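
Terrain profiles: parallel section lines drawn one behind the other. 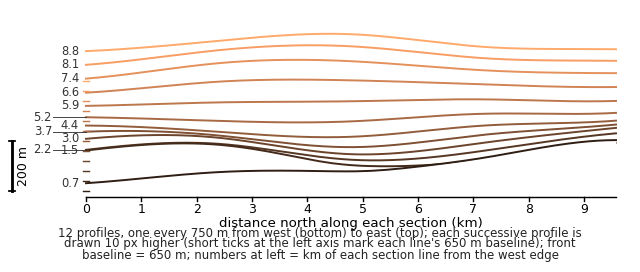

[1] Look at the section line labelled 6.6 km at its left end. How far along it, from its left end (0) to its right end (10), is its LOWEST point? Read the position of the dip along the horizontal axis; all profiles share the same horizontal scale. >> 0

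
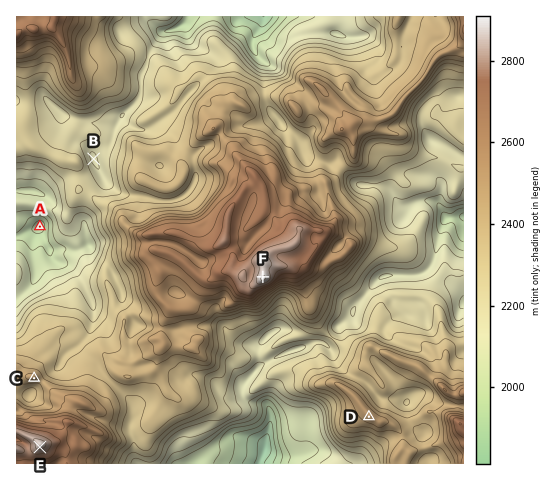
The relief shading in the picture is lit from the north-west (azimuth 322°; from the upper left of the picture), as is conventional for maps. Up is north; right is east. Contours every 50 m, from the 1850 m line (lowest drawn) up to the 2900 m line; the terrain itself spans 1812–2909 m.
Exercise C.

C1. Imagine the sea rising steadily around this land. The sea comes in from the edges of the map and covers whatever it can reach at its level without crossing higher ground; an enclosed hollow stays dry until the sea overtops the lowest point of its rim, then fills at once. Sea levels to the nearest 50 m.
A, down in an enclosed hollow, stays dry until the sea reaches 2000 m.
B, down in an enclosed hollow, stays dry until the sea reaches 2200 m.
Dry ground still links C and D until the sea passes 2250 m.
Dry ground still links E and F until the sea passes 2400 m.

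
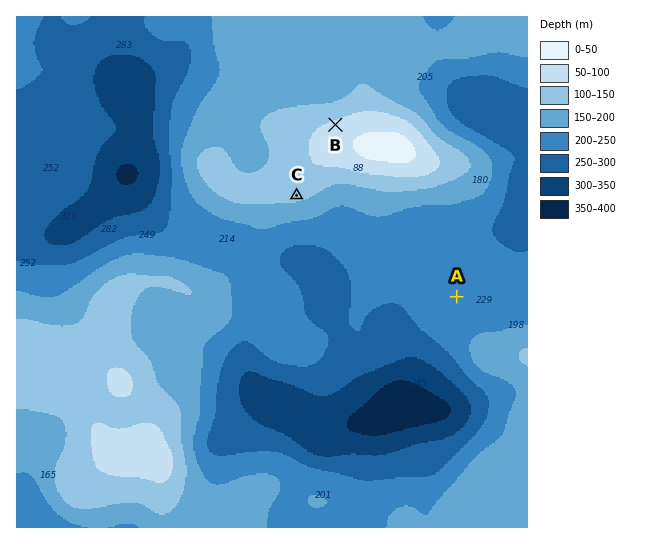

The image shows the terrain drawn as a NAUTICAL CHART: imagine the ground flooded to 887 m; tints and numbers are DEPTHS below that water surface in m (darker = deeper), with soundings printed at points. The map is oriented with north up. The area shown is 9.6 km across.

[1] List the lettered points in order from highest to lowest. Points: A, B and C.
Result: B C A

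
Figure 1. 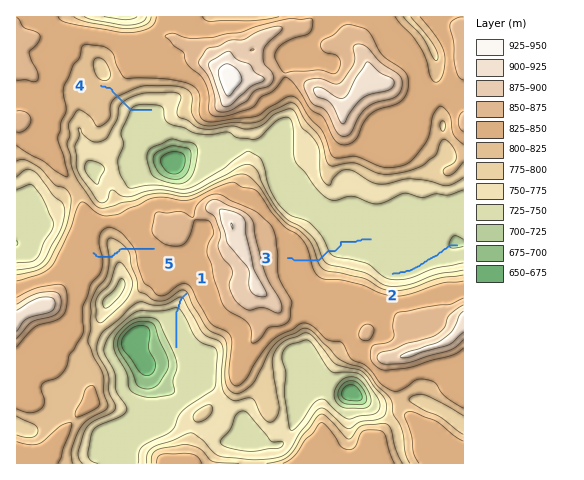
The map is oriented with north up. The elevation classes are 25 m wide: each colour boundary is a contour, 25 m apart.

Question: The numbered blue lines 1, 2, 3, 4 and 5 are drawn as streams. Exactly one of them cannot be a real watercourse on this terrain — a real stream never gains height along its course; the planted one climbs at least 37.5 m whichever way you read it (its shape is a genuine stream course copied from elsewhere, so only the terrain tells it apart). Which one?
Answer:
5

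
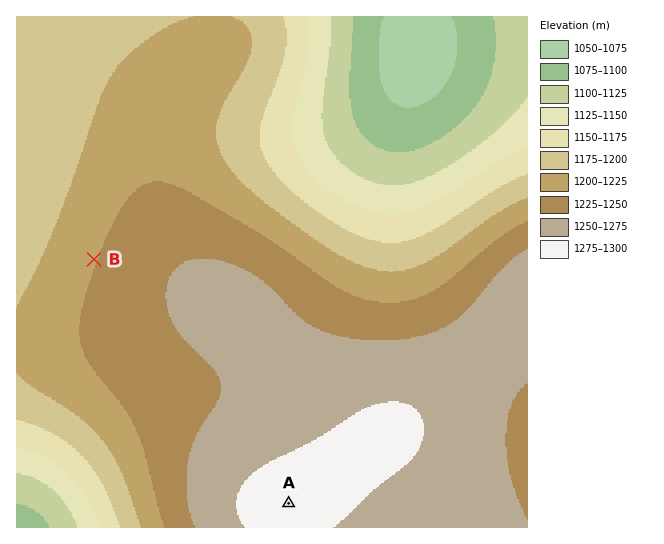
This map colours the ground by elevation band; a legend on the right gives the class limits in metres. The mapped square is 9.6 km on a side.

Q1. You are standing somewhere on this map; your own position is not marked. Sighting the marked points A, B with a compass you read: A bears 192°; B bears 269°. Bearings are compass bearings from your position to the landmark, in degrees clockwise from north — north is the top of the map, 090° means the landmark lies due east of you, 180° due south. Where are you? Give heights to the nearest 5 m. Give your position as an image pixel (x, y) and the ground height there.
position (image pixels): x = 341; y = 255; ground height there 1200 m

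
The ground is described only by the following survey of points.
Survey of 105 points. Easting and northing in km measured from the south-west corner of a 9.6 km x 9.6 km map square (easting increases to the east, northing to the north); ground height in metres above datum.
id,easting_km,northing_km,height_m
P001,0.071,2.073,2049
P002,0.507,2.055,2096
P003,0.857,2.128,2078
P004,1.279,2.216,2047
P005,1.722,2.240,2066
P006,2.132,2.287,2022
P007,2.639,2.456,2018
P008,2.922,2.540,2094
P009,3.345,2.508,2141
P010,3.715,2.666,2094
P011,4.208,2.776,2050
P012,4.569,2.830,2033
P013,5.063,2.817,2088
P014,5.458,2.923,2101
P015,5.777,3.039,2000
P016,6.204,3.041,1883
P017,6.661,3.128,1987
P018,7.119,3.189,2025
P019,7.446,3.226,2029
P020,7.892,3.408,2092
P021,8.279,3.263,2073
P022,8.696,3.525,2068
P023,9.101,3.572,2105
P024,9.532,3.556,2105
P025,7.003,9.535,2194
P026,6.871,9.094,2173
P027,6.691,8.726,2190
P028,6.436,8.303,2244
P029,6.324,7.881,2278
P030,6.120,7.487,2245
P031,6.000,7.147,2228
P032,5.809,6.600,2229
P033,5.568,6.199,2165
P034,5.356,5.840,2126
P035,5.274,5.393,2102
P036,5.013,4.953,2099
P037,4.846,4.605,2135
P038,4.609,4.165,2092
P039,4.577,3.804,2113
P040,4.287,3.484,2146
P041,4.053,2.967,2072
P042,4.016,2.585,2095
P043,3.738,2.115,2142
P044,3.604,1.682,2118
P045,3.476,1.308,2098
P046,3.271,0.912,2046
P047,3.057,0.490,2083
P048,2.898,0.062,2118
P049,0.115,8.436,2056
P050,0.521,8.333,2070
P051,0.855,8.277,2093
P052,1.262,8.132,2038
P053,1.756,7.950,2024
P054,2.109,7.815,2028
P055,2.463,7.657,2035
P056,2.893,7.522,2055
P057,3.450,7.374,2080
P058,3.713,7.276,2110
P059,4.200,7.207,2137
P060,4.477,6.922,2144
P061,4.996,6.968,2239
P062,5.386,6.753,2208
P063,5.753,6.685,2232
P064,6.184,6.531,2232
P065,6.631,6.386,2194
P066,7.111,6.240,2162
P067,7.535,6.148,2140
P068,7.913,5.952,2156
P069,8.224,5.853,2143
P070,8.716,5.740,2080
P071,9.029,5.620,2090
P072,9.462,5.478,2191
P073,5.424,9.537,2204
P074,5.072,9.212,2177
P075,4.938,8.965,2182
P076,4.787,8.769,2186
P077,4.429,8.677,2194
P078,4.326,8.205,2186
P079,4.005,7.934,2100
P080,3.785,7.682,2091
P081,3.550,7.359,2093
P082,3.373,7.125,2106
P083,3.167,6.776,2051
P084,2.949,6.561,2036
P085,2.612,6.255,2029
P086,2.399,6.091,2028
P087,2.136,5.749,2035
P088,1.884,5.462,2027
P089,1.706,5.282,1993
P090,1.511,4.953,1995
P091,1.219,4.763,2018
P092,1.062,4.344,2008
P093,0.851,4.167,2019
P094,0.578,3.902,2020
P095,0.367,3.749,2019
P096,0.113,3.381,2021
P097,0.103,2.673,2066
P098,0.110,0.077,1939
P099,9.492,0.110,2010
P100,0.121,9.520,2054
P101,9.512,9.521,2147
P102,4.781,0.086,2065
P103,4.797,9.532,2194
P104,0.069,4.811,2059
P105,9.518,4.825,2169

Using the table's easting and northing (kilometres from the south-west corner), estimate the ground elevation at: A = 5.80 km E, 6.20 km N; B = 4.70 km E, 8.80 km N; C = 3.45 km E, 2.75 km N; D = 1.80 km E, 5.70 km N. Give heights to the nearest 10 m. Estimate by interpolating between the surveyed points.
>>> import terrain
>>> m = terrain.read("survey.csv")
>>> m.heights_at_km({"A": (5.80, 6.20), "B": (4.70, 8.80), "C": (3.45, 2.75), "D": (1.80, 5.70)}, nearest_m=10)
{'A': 2200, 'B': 2190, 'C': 2130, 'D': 2050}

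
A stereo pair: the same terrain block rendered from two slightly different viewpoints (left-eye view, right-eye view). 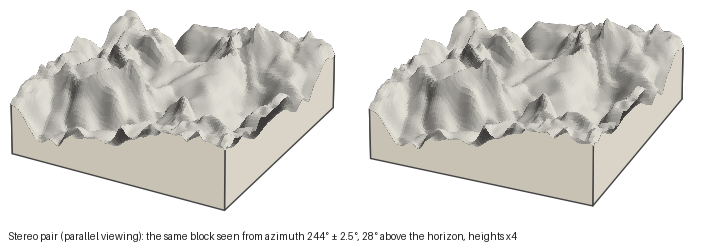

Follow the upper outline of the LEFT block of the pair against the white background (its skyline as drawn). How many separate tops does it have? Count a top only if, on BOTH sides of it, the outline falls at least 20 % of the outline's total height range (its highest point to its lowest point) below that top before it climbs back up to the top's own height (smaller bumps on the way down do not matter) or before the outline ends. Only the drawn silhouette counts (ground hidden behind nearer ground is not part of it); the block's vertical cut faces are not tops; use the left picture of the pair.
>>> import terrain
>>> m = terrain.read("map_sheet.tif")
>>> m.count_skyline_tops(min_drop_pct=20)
2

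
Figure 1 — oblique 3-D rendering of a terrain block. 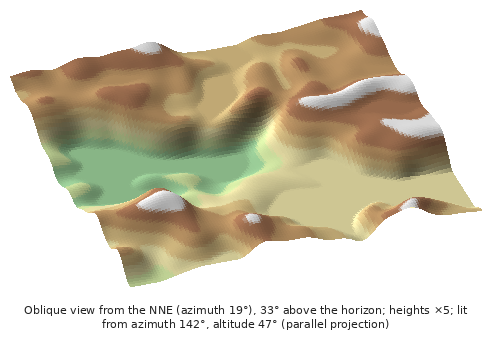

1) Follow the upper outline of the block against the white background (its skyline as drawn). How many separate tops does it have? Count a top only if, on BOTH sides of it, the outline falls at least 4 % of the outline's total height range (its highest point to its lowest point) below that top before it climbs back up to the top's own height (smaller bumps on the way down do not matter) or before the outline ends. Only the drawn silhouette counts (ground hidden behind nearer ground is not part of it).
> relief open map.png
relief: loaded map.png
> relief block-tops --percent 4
2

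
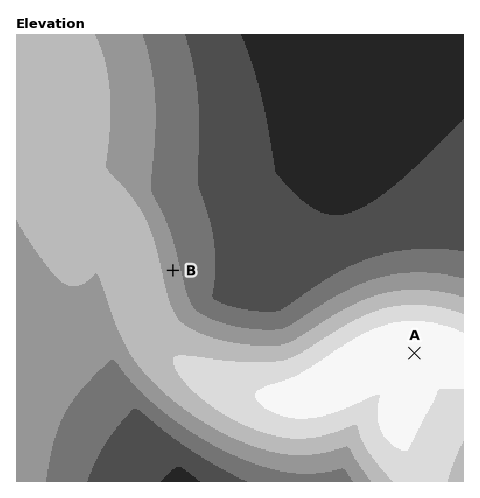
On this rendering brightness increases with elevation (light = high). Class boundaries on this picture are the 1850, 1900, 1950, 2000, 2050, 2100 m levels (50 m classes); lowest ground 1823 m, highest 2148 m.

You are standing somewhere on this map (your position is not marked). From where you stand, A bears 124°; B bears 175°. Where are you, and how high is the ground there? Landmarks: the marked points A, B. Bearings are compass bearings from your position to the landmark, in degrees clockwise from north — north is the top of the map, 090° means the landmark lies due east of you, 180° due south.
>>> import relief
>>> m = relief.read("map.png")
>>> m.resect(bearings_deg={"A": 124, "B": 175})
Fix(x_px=165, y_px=185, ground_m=1930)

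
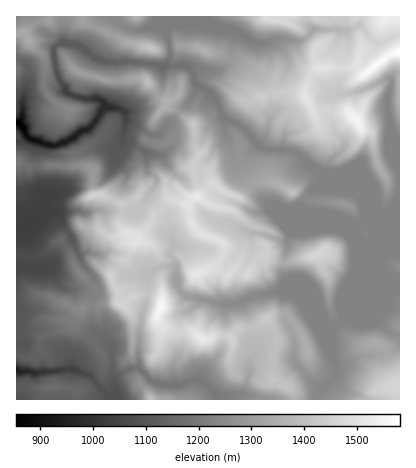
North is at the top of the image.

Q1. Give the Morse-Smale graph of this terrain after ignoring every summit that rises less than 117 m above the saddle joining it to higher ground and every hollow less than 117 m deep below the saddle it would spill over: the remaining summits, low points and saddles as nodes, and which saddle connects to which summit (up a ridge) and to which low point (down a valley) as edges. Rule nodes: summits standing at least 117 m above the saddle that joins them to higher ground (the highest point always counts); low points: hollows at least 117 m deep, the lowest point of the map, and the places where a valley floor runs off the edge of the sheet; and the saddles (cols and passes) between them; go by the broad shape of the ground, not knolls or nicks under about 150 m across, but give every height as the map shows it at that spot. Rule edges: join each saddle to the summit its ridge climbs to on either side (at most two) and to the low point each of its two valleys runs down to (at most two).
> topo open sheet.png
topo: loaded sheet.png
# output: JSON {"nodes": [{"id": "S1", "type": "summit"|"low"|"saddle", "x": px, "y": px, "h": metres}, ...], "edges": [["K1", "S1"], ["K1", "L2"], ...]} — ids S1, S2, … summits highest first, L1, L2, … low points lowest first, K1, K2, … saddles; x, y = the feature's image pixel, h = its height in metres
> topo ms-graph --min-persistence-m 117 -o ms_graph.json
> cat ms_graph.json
{"nodes": [
{"id": "S1", "type": "summit", "x": 400, "y": 52, "h": 1582},
{"id": "S2", "type": "summit", "x": 160, "y": 308, "h": 1560},
{"id": "S3", "type": "summit", "x": 316, "y": 254, "h": 1465},
{"id": "S4", "type": "summit", "x": 400, "y": 386, "h": 1465},
{"id": "S5", "type": "summit", "x": 150, "y": 48, "h": 1416},
{"id": "S6", "type": "summit", "x": 150, "y": 400, "h": 1400},
{"id": "L1", "type": "low", "x": 20, "y": 124, "h": 854},
{"id": "L2", "type": "low", "x": 16, "y": 370, "h": 937},
{"id": "K1", "type": "saddle", "x": 284, "y": 264, "h": 1335},
{"id": "K2", "type": "saddle", "x": 338, "y": 326, "h": 1228},
{"id": "K3", "type": "saddle", "x": 358, "y": 242, "h": 1228},
{"id": "K4", "type": "saddle", "x": 280, "y": 150, "h": 1228},
{"id": "K5", "type": "saddle", "x": 170, "y": 44, "h": 1211},
{"id": "K6", "type": "saddle", "x": 148, "y": 378, "h": 1192},
{"id": "K7", "type": "saddle", "x": 36, "y": 166, "h": 1165}],
"edges": [["K1", "S2"], ["K1", "S3"], ["K1", "L1"], ["K2", "S4"], ["K2", "S3"], ["K2", "L1"], ["K3", "S1"], ["K3", "S3"], ["K3", "L1"], ["K4", "S1"], ["K4", "S2"], ["K4", "L1"], ["K5", "S1"], ["K5", "S5"], ["K5", "L1"], ["K6", "S2"], ["K6", "S6"], ["K6", "L1"], ["K6", "L2"], ["K7", "S2"], ["K7", "L1"], ["K7", "L2"]]}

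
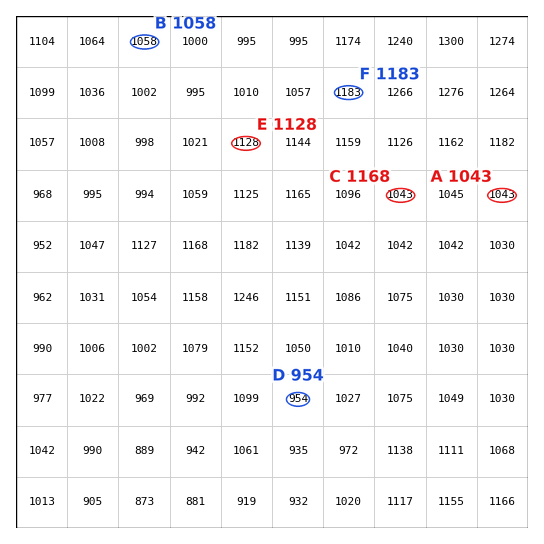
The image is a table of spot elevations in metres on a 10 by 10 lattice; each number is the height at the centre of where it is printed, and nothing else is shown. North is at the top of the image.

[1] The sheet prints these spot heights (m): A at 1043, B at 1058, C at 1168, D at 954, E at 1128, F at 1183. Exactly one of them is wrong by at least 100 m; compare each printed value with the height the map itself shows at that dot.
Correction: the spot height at C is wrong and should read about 1043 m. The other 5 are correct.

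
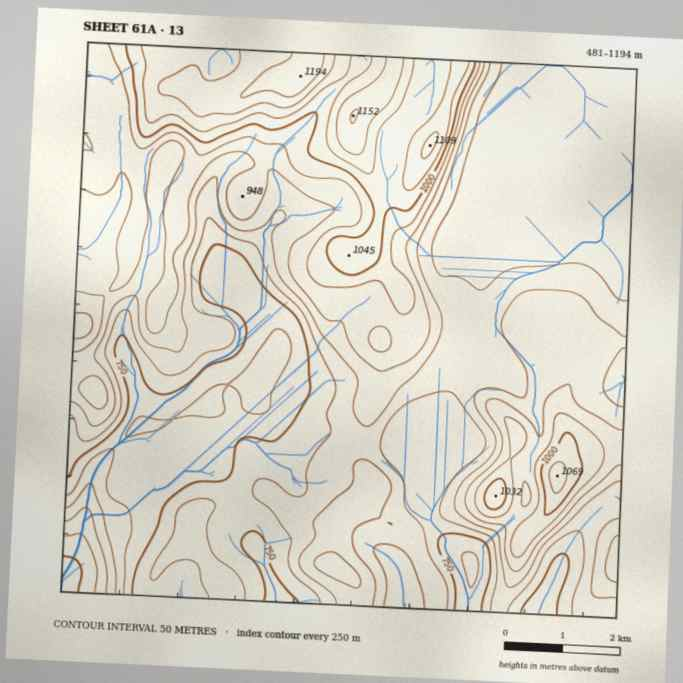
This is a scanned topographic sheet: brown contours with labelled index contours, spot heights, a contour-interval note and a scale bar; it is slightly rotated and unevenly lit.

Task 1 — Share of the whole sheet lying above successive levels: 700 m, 96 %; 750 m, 86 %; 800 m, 62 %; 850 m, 46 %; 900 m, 30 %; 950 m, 18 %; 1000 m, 12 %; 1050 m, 7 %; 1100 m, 3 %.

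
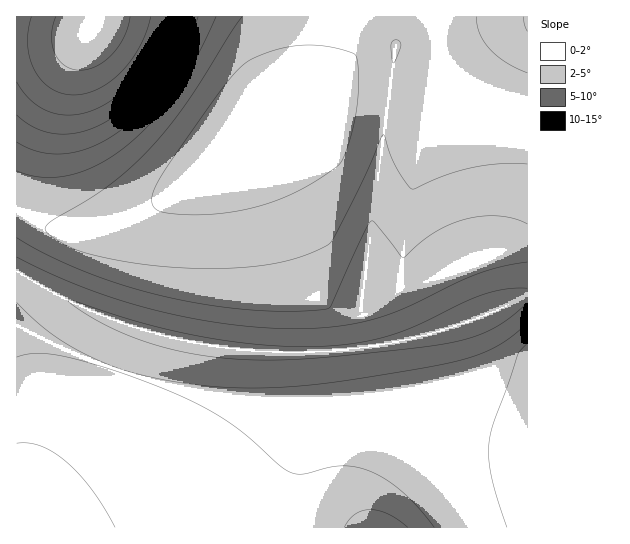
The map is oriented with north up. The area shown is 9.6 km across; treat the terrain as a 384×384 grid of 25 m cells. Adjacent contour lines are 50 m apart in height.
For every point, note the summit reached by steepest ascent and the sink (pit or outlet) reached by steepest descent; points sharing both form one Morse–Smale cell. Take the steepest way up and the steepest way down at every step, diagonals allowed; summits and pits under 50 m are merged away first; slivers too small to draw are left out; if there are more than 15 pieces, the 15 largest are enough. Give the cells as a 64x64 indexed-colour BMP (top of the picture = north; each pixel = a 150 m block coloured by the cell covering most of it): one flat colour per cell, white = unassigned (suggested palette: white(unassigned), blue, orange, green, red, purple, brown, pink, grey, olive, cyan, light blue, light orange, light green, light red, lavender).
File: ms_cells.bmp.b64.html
<image width="64" height="64" href="data:image/bmp;base64,Qk12CAAAAAAAAHYAAAAoAAAAQAAAAEAAAAABAAQAAAAAAAAIAAATCwAAEwsAABAAAAAAAAAA////ALR3HwAOf/8ALKAsACgn1gC9Z5QAS1aMAMJ34wB/f38AIr28AM++FwDox64AeLv/AIrfmACWmP8A1bDFADMzMzMzMzMzMzMzMzMzMzMzVVVVVVVVVVVVVVVVVVVVMzMzMzMzMzMzMzMzMzMzMzNVVVVVVVVVVVVVVVVVVVUzMzMzMzMzMzMzMzMzMzMzM1VVVVVVVVVVVVVVVVVVVTMzMzMzMzMzMzMzMzMzMzMzVVVVVVVVVVVVVVVVVVVVMzMzMzMzMzMzMzMzMzMzMzM1VVVVVVVVVVVVVVVVVVUzMzMzMzMzMzMzMzMzMzMzMzVVVVVVVVVVVVVVVVVVVTMzMzMzMzMzMzMzMzMzMzMzNVVVVVVVVVVVVVVVVVVVMzMzMzMzMzMzMzMzMzMzMzM1VVVVVVVVVVVVVVVVVVUzMzMzMzMzMzMzMzMzMzMzMzVVVVVVVVVVVVVVVVVVVTMzMzMzMzMzMzMzMzMzMzMzM1VVVVVVVVVVVVVVVVVVMzMzMzMzMzMzMzMzMzMzMzMzVVVVVVVVVVVVVVVVVVUzMzMzMzMzMzMzMzMzMzMzMzNVVVVVVVVVVVVVVVVERTMzMzMzMzMzMzMzMzMzMzMzMzVVVVVVVVVVVVVEREREMzMzMzMzMzMzMzMzMzMzMzMzNVVVVVVVVVVVREREREQzMzMzMzMzMzMzMzMzMzMzMzMzVVVVVVVVVVRERERERDMzMzMzMzMzMzMzMzMzMzMzMzNVVVVVVVVUREREREREMzMzMzMzMzMzMzMzMzREREREREREREVVVUREREREREQzMzMzMzMzMzMzNERERERERERERERERERERERERERERDMzMzMzMzMzNEREREREREREREREREREREREREREREREMzMzMzMzNEREREREREREREREREREREREREREREREREQzMzMzMzRERERERERERERERERERERERERERERERERERDMzMzNEREREREREREREREREREREREREREREREREREREMzMzRERERERERERERBERERERERERFEREREREREREREQzM0REREREREREQREREREREREREREREREURERERERERDNEREREREREQRERERERERERERERERERERERFERERERERERERERERBEREREREREREREREREREREREREREUREREREREREREEREREREREREREREREREREREREREREREUREREREREQRERERERERERERERERERERERERERERERERERREREREERERERERERERERERERERERERERERERERERERERRERBEREREREREREREREREREREREREREREREREREREREURBERERERERERERERERERERERERERERERERERERERERQREREREREREREREREREREREREREREREREREREREREREREREREREREREREREREREREREREREREREREREREREREREREREREREREREREREREREREREREREREREREREREREREREREREREREREREREREREREREREREREREREREREREREREREREREREREREREREREREREREREREREREREREREREREREREREREREREREREREREREREREREREREREREREREREREiIiERERERERERERERERERERERERERERERERERERERIiIiIiIhERERERERERERERERERERERERERERERERESIiIiIiIiIiERERERERERERERERERERERERERERERERIiIiIiIiIiIiEREREREREREREREREREREREREREREREiIiIiIiIiIiIhERERERERERERERERERERERERERERESIiIiIiIiIiIiIhERERERERERERERERERERERERERERIiIiIiIiIiIiIiIREREREREREREREREREREREREREREiIiIiIiIiIiIiIiERERERERERERERERERERERERERESIiIiIiIiIiIiIiIhERERERERERERERERERERERERERIiIiIiIiIiIiIiIiIREREREREREREREREREREREREREiIiIiIiIiIiIiIiIiERERERERERERERERERERERERESIiIiIiIiIiIiIiIiIhERERERERERERERERERERERERIiIiIiIiIiIiIiIiIiIhEREREREREREREREREREREREiIiIiIiIiIiIiIiIiIiIhERERERERERERERERERERESIiIiIiIiIiIiIiIiIiIiIiERERERERERERERERERERIiIiIiIiIiIiIiIiIiIiIiIiIREREREREREREREREREiIiIiIiIiIiIiIiIiIiIiIiIiIhERESIiIRERERFmZiIiIiIiIiIiIiIiIiIiIiIiIiIiIiIiIiIiERFmZmZmIiIiIiIiIiIiIiIiIiIiIiIiIiIiIiIiIiJmZmZmZmYiIiIiIiIiIiIiIiIiIiIiIiIiIiIiIiIiImZmZmZmZiIiIiIiIiIiIiIiIiIiIiIiIiIiIiIiIiIiZmZmZmZmIiIiIiIiIiIiIiIiIiIiIiIiIiIiIiIiIiJmZmZmZmYiIiIiIiIiIiIiIiIiIiIiIiIiIiIiIiIiImZmZmZmZiIiIiIiIiIiIiIiIiIiIiIiIiIiIiIiIiIiZmZmZmZmIiIiIiIiIiIiIiIiIiIiIiIiIiIiIiIiIiJmZmZmZmYiIiIiIiIiIiIiIiIiIiIiIiIiIiIiIiIiImZmZmZmZiIiIiIiIiIiIiIiIiIiIiIiIiIiIiIiIiImZmZmZmZm"/>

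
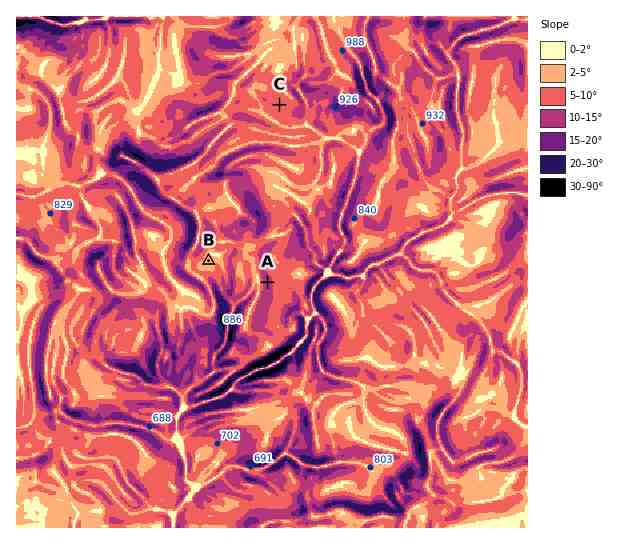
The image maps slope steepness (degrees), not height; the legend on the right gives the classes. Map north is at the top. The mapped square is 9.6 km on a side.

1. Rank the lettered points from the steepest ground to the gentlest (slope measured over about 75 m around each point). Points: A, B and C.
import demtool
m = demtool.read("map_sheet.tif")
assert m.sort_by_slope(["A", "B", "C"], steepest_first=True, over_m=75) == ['A', 'C', 'B']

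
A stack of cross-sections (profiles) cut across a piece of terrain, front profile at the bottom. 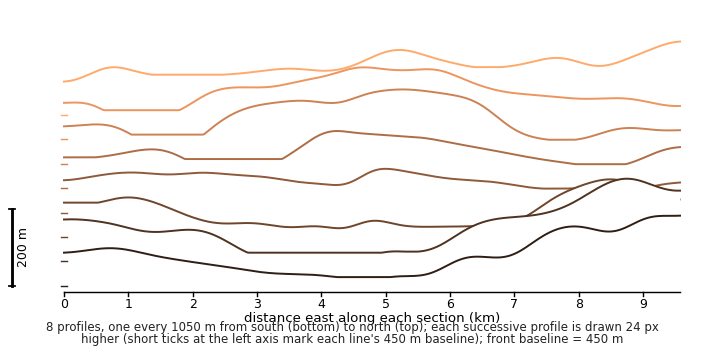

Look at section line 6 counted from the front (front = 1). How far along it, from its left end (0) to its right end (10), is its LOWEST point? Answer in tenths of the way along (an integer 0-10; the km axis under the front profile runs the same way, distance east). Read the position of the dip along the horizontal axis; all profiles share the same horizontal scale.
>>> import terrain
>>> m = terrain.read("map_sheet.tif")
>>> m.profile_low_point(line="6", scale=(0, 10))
8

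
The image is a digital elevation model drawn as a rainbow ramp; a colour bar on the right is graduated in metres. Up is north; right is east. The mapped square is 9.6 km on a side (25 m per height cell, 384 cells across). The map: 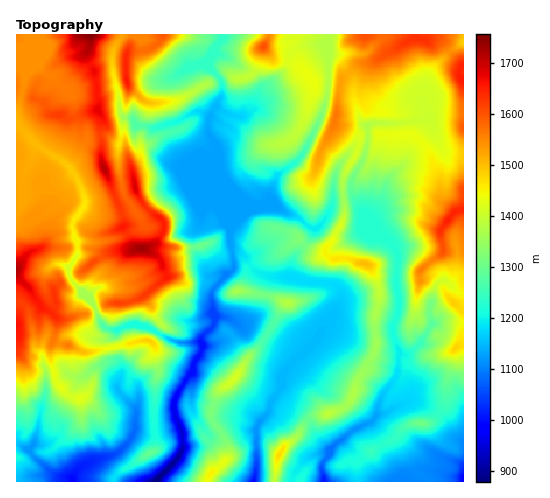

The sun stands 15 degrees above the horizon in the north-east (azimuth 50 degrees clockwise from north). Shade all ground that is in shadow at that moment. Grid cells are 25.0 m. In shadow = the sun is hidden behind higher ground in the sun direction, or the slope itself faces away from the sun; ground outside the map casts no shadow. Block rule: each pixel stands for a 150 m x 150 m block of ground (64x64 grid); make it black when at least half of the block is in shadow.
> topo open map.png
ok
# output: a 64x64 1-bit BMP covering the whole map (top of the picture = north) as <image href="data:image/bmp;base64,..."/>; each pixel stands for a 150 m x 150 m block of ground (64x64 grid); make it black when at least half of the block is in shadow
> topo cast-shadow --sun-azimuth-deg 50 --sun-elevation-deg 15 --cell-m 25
<image width="64" height="64" href="data:image/bmp;base64,Qk0+AgAAAAAAAD4AAAAoAAAAQAAAAEAAAAABAAEAAAAAAAACAAATCwAAEwsAAAIAAAAAAAAA////AAAAAAAACOxA+B4AAAAAb+B4HAAAGABH4HgIAAA4cAPgOAAAAAD8AeA4AAAAAOwB4DAAAAAQCEHgMAAA4BAAY9gAIADAE4Bj8AA4AAAfgGPgAAAAAB+AY2AAAAAAnwBjcAAAAACeAXFwAAAAAIwDcDAAAAAAiAPwYAAAAGAIA/BgAAAAeIgH8GAAAAD+m8/AAAAAAF4bh+AgAAAAAAgAYDAAAOMAAAAHEAAB4wAADzwAAAHnAiwf+AhwAOceCB/wP/oB5x8AH+Af/gHnngA4YB/8D+ecADAAD8AP55gAeAEAAH/niAD4AAAB/+OAAYAAAAP/54QAhhgBAf/HgAKH8AEB+QeIAMNgAQAAB/AAQAABgAAH+ADAAAAAAAf4AMIAAAAAB/AAgAAAABwH4AAAEAADzAOAAAQgAB/OAcAADMAAH+YDwAB9wAAfxgAAAH2AAA/GAcIA+YAAB4YAAAD5gADnBgAAAHkAAc/CAAAAMwABneAAAAAxAACA4AAAAAAAAADgIAQAAAAAgHAgDwAAAACAcCAHADAAAAA4AAcAIPwAADgQBgAh/AAAGAAOAAPwAAAcAB4AA8AMAhwAPwADAA8GDAA/ACcABwcMAB8AZwAGPgwAHgAHAA2+DAAOA4cAC/gEAAwDAwAD8AwAcAYCAAHgD4BgBwAAAAAHgAAHAAAAAAIAAA=="/>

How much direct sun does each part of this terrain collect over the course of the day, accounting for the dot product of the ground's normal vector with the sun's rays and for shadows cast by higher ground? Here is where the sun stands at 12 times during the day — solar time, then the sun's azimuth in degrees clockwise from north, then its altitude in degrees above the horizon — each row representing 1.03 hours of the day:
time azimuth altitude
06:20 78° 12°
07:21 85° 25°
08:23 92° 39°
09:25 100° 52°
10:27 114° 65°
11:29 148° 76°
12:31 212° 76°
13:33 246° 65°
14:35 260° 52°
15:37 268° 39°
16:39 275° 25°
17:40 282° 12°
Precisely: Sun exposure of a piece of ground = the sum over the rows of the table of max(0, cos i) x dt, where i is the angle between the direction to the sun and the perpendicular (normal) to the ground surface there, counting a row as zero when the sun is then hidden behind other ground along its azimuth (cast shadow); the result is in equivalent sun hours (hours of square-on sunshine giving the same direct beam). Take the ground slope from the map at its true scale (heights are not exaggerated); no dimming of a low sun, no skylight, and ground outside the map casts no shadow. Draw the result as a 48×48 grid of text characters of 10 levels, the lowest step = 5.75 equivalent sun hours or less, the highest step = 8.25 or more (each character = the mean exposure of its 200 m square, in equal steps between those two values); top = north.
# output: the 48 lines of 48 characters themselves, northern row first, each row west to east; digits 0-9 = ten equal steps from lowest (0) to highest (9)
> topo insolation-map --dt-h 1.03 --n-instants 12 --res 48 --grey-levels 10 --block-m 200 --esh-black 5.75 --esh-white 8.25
999887887676798865788887534788998867899988999988
998878887764888646787777557688898877788898888886
999888887546776578877668777888898877788988877776
999898888436666788877677888679998768999888888768
998999888515567787653468876688997569999888888768
989999888503546665477337677888997478999889888767
888999888612542124765557898888896378999999888877
899988878633357777458879998888884278899999988878
998888888734456544678788988888873288889999998878
998889988834556665688898877888851488777888898877
999999998854246678788898777788721788877888988877
999999998765157777888888778898413988868999998888
999999987654255788888888788987207877769999998988
999888886644453678888888888764238776779999999888
999997886744643466888888887661168646689988889888
999997787755735576788888887655887537799888888887
999999788776734577788887888757887547899888888877
999999878887741346788888788866787546889888888878
999999878888881014788888888887676446789888788868
999998779888888304677888742236776536788887778678
999997688778898823566787668864476355787887777778
888896688888776701320366579999732276777887776888
756786478766767710016776689999863775446788776788
787887368888878765467886788997878875301378655888
878765258887788865467885788877766666765355237688
878640477899998874257773688888864334478432388889
867780157789998855436600567888888887668333487788
887887455678877446545105776543456788878524566678
988886423667766678745333567876777888878734666688
888887620342126678766666677776678888868754776868
888888761142223767777667787787888888778765887888
878887785232000366776488876888999888878667986788
878886788620310003454798657889999988878667877878
866787656545768400454787348889999988768777777668
875676765544678776543564478889999887668877888778
776588988876677876424553778888998887788878888888
886488987677867865424547778888998887788888988898
885388886677778763224577788888888887887789998899
875478887677778730456877888888877887877789998998
876687888777768700767888898899877568777789998998
886888888887768700768888998898777786678788778998
986898888887768700577888888887687566776776667888
887998887887768830178877877743777777668889767888
878998767677667750158886755315678766788898888999
687887655677546630046775513364678747888988899998
866787888864674200045676300455776358998889999998
987888888657643100345765300447683389998899999998
988889888785443203457655300557774368989999999987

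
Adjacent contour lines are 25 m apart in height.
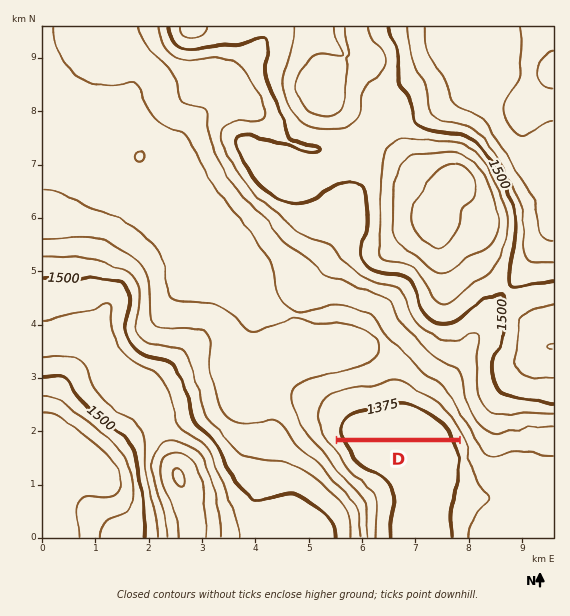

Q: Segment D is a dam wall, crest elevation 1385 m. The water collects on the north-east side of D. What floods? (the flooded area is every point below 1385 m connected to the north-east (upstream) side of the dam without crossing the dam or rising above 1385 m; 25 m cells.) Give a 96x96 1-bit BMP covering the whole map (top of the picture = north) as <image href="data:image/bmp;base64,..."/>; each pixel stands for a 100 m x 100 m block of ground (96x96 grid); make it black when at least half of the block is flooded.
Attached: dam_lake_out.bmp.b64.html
<image width="96" height="96" href="data:image/bmp;base64,Qk2+BAAAAAAAAD4AAAAoAAAAYAAAAGAAAAABAAEAAAAAAIAEAAATCwAAEwsAAAIAAAAAAAAA////AAAAAAAAAAAAAAAAAAAAAAAAAAAAAAAAAAAAAAAAAAAAAAAAAAAAAAAAAAAAAAAAAAAAAAAAAAAAAAAAAAAAAAAAAAAAAAAAAAAAAAAAAAAAAAAAAAAAAAAAAAAAAAAAAAAAAAAAAAAAAAAAAAAAAAAAAAAAAAAAAAAAAAAAAAAAAAAAAAAAAAAAAAAAAAAAAAAAAAAAAAAAAAAAAAAAAAAAAAAAAAAAAAAAAAAAAAAAAAAAAAAAAAAAAAAAAAAAAAAAAAAAAAAAAAAAAAAAAAAAAAAAAAAAAAAAAAAAAAAAAAAAAAAAAAAAAAAAAAAB///8AAAAAAAAAAAD///4AAAAAAAAAAAD///wAAAAAAAAAAAB///gAAAAAAAAAAAB///AAAAAAAAAAAAA//+AAAAAAAAAAAAAH/4AAAAAAAAAAAAAAHgAAAAAAAAAAAAAAAAAAAAAAAAAAAAAAAAAAAAAAAAAAAAAAAAAAAAAAAAAAAAAAAAAAAAAAAAAAAAAAAAAAAAAAAAAAAAAAAAAAAAAAAAAAAAAAAAAAAAAAAAAAAAAAAAAAAAAAAAAAAAAAAAAAAAAAAAAAAAAAAAAAAAAAAAAAAAAAAAAAAAAAAAAAAAAAAAAAAAAAAAAAAAAAAAAAAAAAAAAAAAAAAAAAAAAAAAAAAAAAAAAAAAAAAAAAAAAAAAAAAAAAAAAAAAAAAAAAAAAAAAAAAAAAAAAAAAAAAAAAAAAAAAAAAAAAAAAAAAAAAAAAAAAAAAAAAAAAAAAAAAAAAAAAAAAAAAAAAAAAAAAAAAAAAAAAAAAAAAAAAAAAAAAAAAAAAAAAAAAAAAAAAAAAAAAAAAAAAAAAAAAAAAAAAAAAAAAAAAAAAAAAAAAAAAAAAAAAAAAAAAAAAAAAAAAAAAAAAAAAAAAAAAAAAAAAAAAAAAAAAAAAAAAAAAAAAAAAAAAAAAAAAAAAAAAAAAAAAAAAAAAAAAAAAAAAAAAAAAAAAAAAAAAAAAAAAAAAAAAAAAAAAAAAAAAAAAAAAAAAAAAAAAAAAAAAAAAAAAAAAAAAAAAAAAAAAAAAAAAAAAAAAAAAAAAAAAAAAAAAAAAAAAAAAAAAAAAAAAAAAAAAAAAAAAAAAAAAAAAAAAAAAAAAAAAAAAAAAAAAAAAAAAAAAAAAAAAAAAAAAAAAAAAAAAAAAAAAAAAAAAAAAAAAAAAAAAAAAAAAAAAAAAAAAAAAAAAAAAAAAAAAAAAAAAAAAAAAAAAAAAAAAAAAAAAAAAAAAAAAAAAAAAAAAAAAAAAAAAAAAAAAAAAAAAAAAAAAAAAAAAAAAAAAAAAAAAAAAAAAAAAAAAAAAAAAAAAAAAAAAAAAAAAAAAAAAAAAAAAAAAAAAAAAAAAAAAAAAAAAAAAAAAAAAAAAAAAAAAAAAAAAAAAAAAAAAAAAAAAAAAAAAAAAAAAAAAAAAAAAAAAAAAAAAAAAAAAAAAAAAAAAAAAAAAAAAAAAAAAAAAAAAAAAAAAAAAAAAAAAAAAAAAAAAAAAAAAAAAAAAAAAAAAAAA="/>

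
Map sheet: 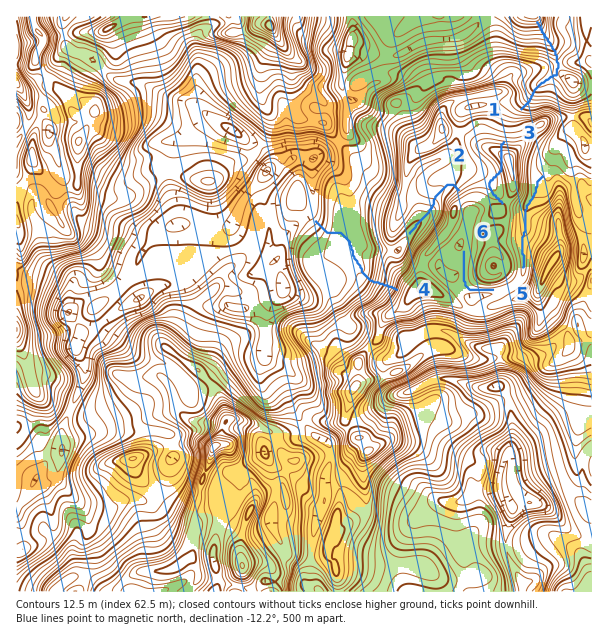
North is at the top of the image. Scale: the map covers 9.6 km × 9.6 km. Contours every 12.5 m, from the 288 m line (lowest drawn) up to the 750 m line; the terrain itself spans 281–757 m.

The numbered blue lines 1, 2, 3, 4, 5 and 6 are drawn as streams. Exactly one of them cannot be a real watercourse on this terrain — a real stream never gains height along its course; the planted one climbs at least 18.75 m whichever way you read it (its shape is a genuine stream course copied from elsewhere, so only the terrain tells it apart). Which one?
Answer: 3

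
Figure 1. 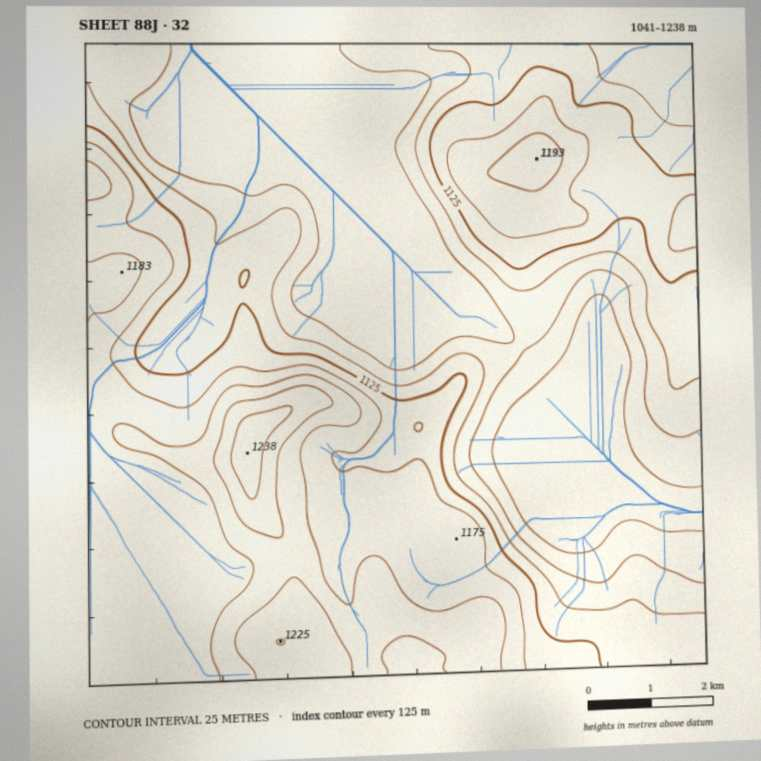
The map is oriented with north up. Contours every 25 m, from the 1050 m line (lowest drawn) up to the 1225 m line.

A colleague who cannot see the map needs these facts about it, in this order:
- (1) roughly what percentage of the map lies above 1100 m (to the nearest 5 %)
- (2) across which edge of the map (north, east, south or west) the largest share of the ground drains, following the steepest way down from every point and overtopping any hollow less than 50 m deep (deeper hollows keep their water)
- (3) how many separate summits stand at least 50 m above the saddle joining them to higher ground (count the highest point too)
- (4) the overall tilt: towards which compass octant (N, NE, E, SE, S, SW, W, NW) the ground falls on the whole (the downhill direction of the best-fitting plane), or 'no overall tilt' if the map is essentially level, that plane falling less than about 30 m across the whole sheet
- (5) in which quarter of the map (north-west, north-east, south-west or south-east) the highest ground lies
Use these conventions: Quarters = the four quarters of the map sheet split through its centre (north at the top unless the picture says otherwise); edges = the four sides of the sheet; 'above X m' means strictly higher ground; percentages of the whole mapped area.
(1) About 60 % of the map lies above 1100 m.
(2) The largest share of the runoff leaves by the northern edge.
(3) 2 summits rise at least 50 m above their surroundings.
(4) The general tilt is down to the north-east (the land rises towards the south-west).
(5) The highest ground is in the south-west quarter.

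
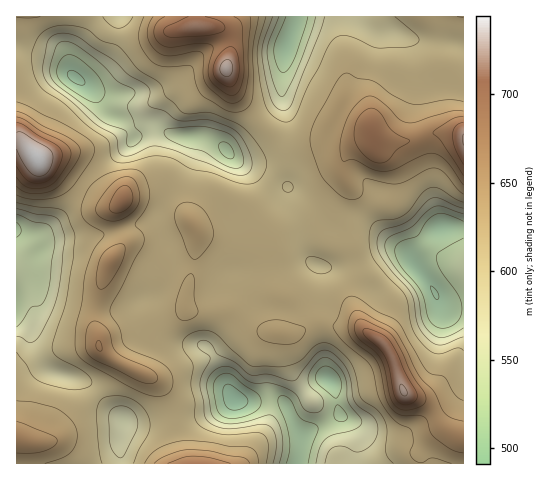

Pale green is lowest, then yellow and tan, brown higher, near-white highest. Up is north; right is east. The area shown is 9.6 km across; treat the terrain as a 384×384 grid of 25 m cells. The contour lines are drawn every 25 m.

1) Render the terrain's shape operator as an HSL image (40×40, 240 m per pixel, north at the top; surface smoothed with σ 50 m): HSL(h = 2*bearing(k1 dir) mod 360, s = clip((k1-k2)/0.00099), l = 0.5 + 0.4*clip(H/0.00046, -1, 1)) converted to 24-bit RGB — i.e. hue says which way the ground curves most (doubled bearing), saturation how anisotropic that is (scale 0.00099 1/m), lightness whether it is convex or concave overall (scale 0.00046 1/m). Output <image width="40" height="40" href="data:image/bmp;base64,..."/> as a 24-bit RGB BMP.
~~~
<image width="40" height="40" href="data:image/bmp;base64,Qk32EgAAAAAAADYAAAAoAAAAKAAAACgAAAABABgAAAAAAMASAAATCwAAEwsAAAAAAAAAAAAAhoZWipBWd4xYYIxdWpyCdZydjKaLY7B2X2t6IB5Qdnx0VaVtObpAjpN8h5KkocC3mZazlZigfW+JrVig242i1melwIaVdneaFDR0IEhzRl+A3sujqqWIeISAWmeTgnistmanllmijK6xmbWukHyIfUthjEhGlXhQlZ/LoarYoqTZlpnHdKusWJCTmKqDf6NzQUhgLDZkYY2SqJ+HbppMSoIvW5IyiJQ0eXE0lHI7dEpCbWFKq3JOw2pyzKijmJakFSWGKkN8LWeKxs+2ybHEoIKuZX2ITmF5tkipq5WahqeRjmx6mURghVt1i4WcpKa9lLfMgpq/joOzqYK6vpW8YmCZnqiDlZJ4RUNxOFp9TXh5moRdr5Rpi5Fea4hFbY5GXKFqdr6/b4HbnozlsJPc17TX0rS5tp+jIhFpU0hiKGlWY8dCjqCEq3y9w3O9UUdzaUlqybJ5lZZmblR4qXChkJKphrvBm8HLk3uDfWBff2dcg4BmnoF2k2eLqqmCkIiBUV+EPUVpVEBWmJBRoq9hl5Vzi5l2abRdL89CLbRfNHR0WFt7qGCo0YWk4oqSx5mRKgFAlzszQGIoN8MNKY8rRzgyhjgdZykpUj8627Mpn5MiLU8rX4tbkMCZfszCg6CtiWVdiHNzgHyEjImEiG9zkXB4sKR6kXFZVjk3MCUoR0U7g7NSiK5mf5JrmZ9ztLdojc47HG8eFCIWHScTSEogfVUl87BDtHVZKAAz2G1ypsGWWeN4MTpHKAsYllsXYmw6TmBj0DUg9cUoHIEdEbhDUdZeVotcZGNWdn11iX56gHp7iICAf3uXj4OjtISWvkKHl0F6U0ZtU419a7ZZfKRWaJdffZt5qbqcw9O4XGSRKiNGRDw6OjYfW1Yg5/xbVhskHQ4lq9ip3+znqrvbLwCYiQjd29HVlrrTHw+r3XvI7u3d1PL3Wub5XLq5ZGV+X2Z1bYV0eJuWgaO5iqXJdne/n2Gus1uIuUucvGe7jlitf3F4mKddcbVgWriCaaJ/mcFwt8NZXzlPOh9HVxw+aTEdPcIbtMg9VgoxP69sXP+BgeygklC0IAA+hSeO6Oe8ipShGwRYwMSs2/zP1O/zWkzfm0etfV96bGhxcJp8VqdeUYFIX1ItPSERUzIWf08lgVc4fUg3fkdGiqibt+PhvuLodoy+inWOu6VptnU5SikmHRUeOxU7zbWTidBuQjQ1dpKVnuOyf+hSL1cRJRAOJwwiV2c90fKbcWl+FgU32/m73P/MYot2QR9Jlz5tmWp5dICCgIh/k3FgYy8vWCIfZUg4cW5Uf1tAgWU9caaRufT7zPX/s9HproC2o0SSm3iUtpqm0XO/1DvXTyB/JT9vv9+2waS6YXrCfse2qql33LhSXFdDFQ0mKR5FPtZepeB7XjddHBAq5P/MxP+nVDBeSyhZbmaBqH6FgI9+X3+etVa6rTu/k2+9hInGfkjLw33L0PHoyP/4bdfbdl1TcTsofkExiG5deKV4hqGjmGLA0zPovSDmYYnFmNe3oJu1hYe1kYGipYai2rivoVeNDgkqSGV/ZdZ2k35AJg0WOIlP1v/MnsGeSBtrUWudP23HyIbNtaSfbGSMYD+HrGC1lYimfXaeRjaguLnF5vTXSppDNyopa0Q7f2VZh39wl5pwnK9LXWYsLB4YTh0rkm53jcGwgaeZjXl9inN1h3l6ipCLu5GR2VPBJxKkVMDPim6RlCBPbZOlzP/nzP/Nd0F/Xz+DZ8W9IVOfc1LA8czY5mCDNEBdkWeQn36AiXGKSEqEjMWK7vHaqXG0TDd8c2x+gX9/hn59mm1uvlZPjTxARD1JRIN+dMSZgKqTd3yJhoCXjoenkJixiZOvp4etsWfAWVHMVonMaRLL0tPrzP/9zP/60JyvgyRqWbBtUaGPJilMLlFNwmdm2W9QeW+GR1qEroKJjnmMWHuUmNGHutR3lz5zgEmLenCJhYCHg3uGkmyRtHWZtoy/a2zLZ6HDcqmXdo6Cc42Oc5SSgZWSio+KiHWDj3CIlXeheoisQVedHzKn0PvZpe++c0U7lgkUxFY+g9JXMEBFOyVBQU03NkgrjqVVpKp8LUJsoXR1oHp4a4F5xsZgx7AxWU9JbXJxb3mEiICNgnaNfWeOnIyTm6Slb2+ueHiohIecfoyRd4eGcn9yf4NnhHtff3lmd4B0eoZ7f316SktzM6yYwP+adjsmUxoejlNA1s5+vM55IShNLidbgFpsSVtWaKdalKtyKzljfnB0rYp2fnx5sohr0aJqWHhfXHtsX3Vmc3ppeHRxb2yBm5eIn6N+ZnJ6d3t/hIGCin2Eg3eCgXZ+hHh7hYaDgI+Kd4eGe4B+fXiAYG+FT7tvvMhGcjdHe1ptl5WAzeG2v8u+LBiRMBtWgFNec3RqZ7loeY9yND9pW190sZh8hXp9nnF93bKQi5t3S3yBbXF+bnl5dH9yZH98i45+sJyAaHJ6cnt5fH94gX17gXuCenqFgoqOhpGRhYKJfX+IeYmVdnOYeHqRgJltlHxVdFhdboJyj9Cn1/ThrInAWAJiUx1Qf3dfgJJteq9+bnJ7QklzSFl1rKGBi4eEdmuW4a6fyrSGP3t9XHCDcXWIf4OHboOHb4eBsJuGe3SDcnx/d4B8fX59gHx+fYB8fYd4goV3fYd8e6GVbJClcWSZlW2TnXV0knZ6fn2Nhs2mn/a/eqt/UwU0TAQ4g1+CgZuai6uPkZmLYWmNUUiNR1V6lqJ5lZiFUGGJ1I6W8NC7VYqCPGp4bneAfoOCeYKEbn19oI9tiH10dnl8ent3entzfH90f4N3goV3g4Z0fptubZddVUU7VkMsdW8+k51cjI9ze7SHneiqfrVnORAgNAglgFCBha6peJKpo6yhqYqEYHNxP0lzZ0+SoJ58laJoRH+BhqSw89jbz5DAPFlxWH59eIWBen2DeGd/oIFpjZhra319e3qBfH2EfoOEf4OBgoKAh4mBlJuAg09leUNldIeCcqKNdZd6h592ft5vccBQaCImPRUyXTVodaaEcq2da4qbnJSTsoOcsHGkQU5sPl5knY5/tp6JV5RsK5BQuKtu7pGzoXa7UXaWb4KGdXJ8c1h8qoJypq18XYiJcH6GfX+Ff4CEgIGDgYODiI+CiX99gFCSf36jhp+rgY+cg4eQoquMwtp5WDosVSAfRTY7QIR1htCyZo+2bHOjg4SWkFk6j3Y7Yk5hWkpnfYtHp71JnZhZWms1Q3IXi7A9s3yRkFyjd22GemV/dU13rbB6p8KeW3GfaWyIfHyDgH+BgYGBgYSCjI+CgnOEbGGFg5CFf4mBfn17g4V7q6t+zY1leSNPdzo1WXlJI78/HqE5QllNZWhYe15QZ1YdupInOU0nJk41hpx9qKOOnVVdmUhEuqsrO38AJFkSYXJaeW6DdlmKd12dtty6na2odFOJd21/fXx+gIB/gISAgIyHho6Of2qPeGyIiI6Bgnl5goJ7fop8mop2v0NXqy2OuImlmKqVVMFNMlguGigYOC8VQDcOR4RHmK9seoiNPaKSLbV2d6KgknbJt5zi8c/z7dfZLLx5IH1pV2xxXmmDc7aysMWgmlZ0hl2AfXZ/fH9+foN/fo2BepWIfHiDfmOFhHmIi399hXp6h4V6hnlngmxfnmaRj3i7rqrJ17bVuaCvblKPPihWWy1DmotSqHqagKlKWZpGQrJ4PrSfSZiJT42Qc36dt4HD89nYz8/jHjquS1yGYouEWZtclohZjF9mh3F+f36DfYiNgI2WiZSSgYF6bnB4bWmKinGEj3RxiYF3hl1omGpSZ6JzZZGifIWem4yZsYuX0Iqdf0mcVxaNbGbArqvN2l+DzamTgcNeFc5IIo5wSImDSIqBTpGMX4ul8unZ06iuTiSMaVeOdoOFcYl3fIJ+hXuLhYWThKaxg6rLenjEr2ujmmxub3pqXVZfgGhlkYN4im1vhkx4ssqedLqzX1p3dm1ZjYValIdpuXV8sUW2LzKlbZq/rzWqvrqz5dff5+XkkL6yIXJlKnFgTIJtQIlpNqyGw8+o6IulfS6YeWWLhIiJdp2Vb5KofY20oMrVotvrX23UpiOpw0RqtHV0k2NwXmN0bYuCiHd7jWyGfXaWv+OrbEBlXx4hgXQlaJI0aI1NgYlmhWiXUl6nWzd0gjJ+lsOXt9O3497Wz6DGbWWnKXp5PX1pRqJdGsZvUqmh4GWiylLDh3qnlqKxir3AYZ27erm6hMuWYXBgKgkeUw4Zv6BDq4ZmmH6AcXWObG9+fnh+eH6PjZaTyKVqUA4/pk1dqMmqhryyZ5GKb4NoXm1eWUZaRyBRdpGSmc+kotCxw8jEyLDWsJbedGLTRXOkcahrK7seBi0eeVN60Im1o6e9n7bImaS7c1+dmIRan44tJQ4PKwggmoBCob9fjqJsjJR/eXKGb2uFf4uCaoqNkXKOxkxncDKivdrPstTHjnivpGmpjnuIbWN7TDh3OUGchLmto+CrnunUq9HluqrfsYDYrVzVkWfGoKHCyra8JTxEDCcUk6Eps8s9b4o8ems4VywwrVs0pEEnLhAhMSA4k8Zsj7l4fqR4eZaGcWyOc2uNkpWKaoGFTk6Hwn6ob32zuciloaeOaF+di3u4r4jGiWm2OVWyOFm7m7Kq1PfeeuHJYFltgT00hzEvhFZWhbyziMHazoXe9xj/YT6DRKE7vbg/bD0YNCQCKSwHYmMSdy4ZUSQwOnBXbdRperaBg66ScpqmZFugf3GQk4+Kh3x/NV96qIGemoKWvciZkLaYWoq8Z33ClnLPvojZaWDJK07IvNfS3unVfTJPSxoie0oyjoZZe8qObb+MSzQyLA8LWxgep1lQkJtUcE89pyZt22aNkop9Q29RXVdne3maY9e0bdOifLibgcu0X4XHeDO0pXiHgoSGn4GLS3OAS3WNuqW2zNG4pLqbUX6EU21sUmNtiIGZiIC7Q3nRzPDim1ETchgkeU9ZhZeBmNi3k9O/iDuKdw9XjUR4ZWabmI6qwXyjiGF/Sm5+sqy+2cLlk3zbQ03Jn4mXe8xYM7NbYsJwUNZ8JjFqciCAx4+Cg4h/i3yLln+FJ393eqOE1NOxta6oflafZlt5WG1mUIFOa4FaS5xWeMcqgmI8gXxpdrKsr+ncr+bgk0mdXQ5Qjzx4jYiCaYuJaHCKuHC62YLVioGybbGXkZCZtlmsfC1zuW1Szu6iIt6cYch/U61fDwsoPjNayKyLoY6Ca3d+pIaFXZSKQI5nuNR9n4dpekVmf1VldXBlaHtZZoFNd4lBgnMygo91dLR5X+WSW9Z3YTE2NAYWThouf0o9o3A9e20zQUYcRU4ZcYY0nah8g5qNcGOClx1/piddrtSH4vzPNr2fVLqAZHaCCAdLMkGKuKCFr5aHfXeEhpB8lpyGT45/obxoj0dGdE1Zfm1pf3x2fn51fX9tgoBoh4RshJt+ncl1fsAtQD4VJg0RQhYdYUE8eX1dloV5rGuXo2eme6GfaLiGWKxfb41nR0h3TQuj7sjr4e7d5/XWYba1S6ePTFl3DBpSJChxtpqGr5mClHZ/hZF4pKJ3Yn1kjYpXhlhcgHF5foB/fnyAgXt9f399gIJ+g42AlJSGxKputoJGWj5KLRw7YlFudnR7fYZrdYVmd32CjZSmlpusn3xvipFEY387MlhICi5RwMvQ7+bc8u/Zh4+WW4qPQUd7Ex9UFyZbqIyCupN9lXd4nJp+m5d8gnx+eoWHf3eSg4GUf4aXe3WVjH6ShIKNg4mPiZaRl15fv5pvtJSHc0GXQyh5aEtsfl1Rf51hZqeGZZihf5qUi1J2vkJCu5xqf5JdPGc6BS4gCasz7OWs/d7OuH9qV3RUNT5MGyFDEyZCd35xxp6EkYOEqp2Lj5aIhpycc5OlbWyhjYmghXmWfW6OjIKQiYySg5KWjYCIlIBVv8JsqIlPUSY8QyQ9Xlhqiq2vo8rDdrK7WoSqbWOcny+wxoqSx7qon4KXkmV+P29RAF0LR6IG+Ntd3pl4i1RVOUVGGzM/EzhQS3mCwKKGl5iEp6uZmqmmi52femt+bGtlg4FrgWFmfl1XiHlPkIlMfHNEcFY+iJSIt4NzuT1Vejp4T2iPU8C4Z8uwk8K2fKnFT1HMaEmyRSrF5+Hq4d3uxaDvv6Xpra/pmbLdVNK7r8eU1ZuEr2KIemSGJFprD0BVLGJvqI92vLh4fq1mmJ5rgVtWgEBGhX5OaWZHaz0xg2M7i5hXgY5vg3R+eoOMhH9Zlnpgp3OVhXC7c43EfKy7aLaVYbt/WKGCKCpioVaWN4GfstS7uqzCm3fIxrver7PjsLPmrK3nspbN3qi7wHe1r3yiSGuMETpbH01gdHZv2cSFjaNiiohieFNslWN/m4iCfEV0gWl4j6uVh6+gdnyOgXB1g31i"/>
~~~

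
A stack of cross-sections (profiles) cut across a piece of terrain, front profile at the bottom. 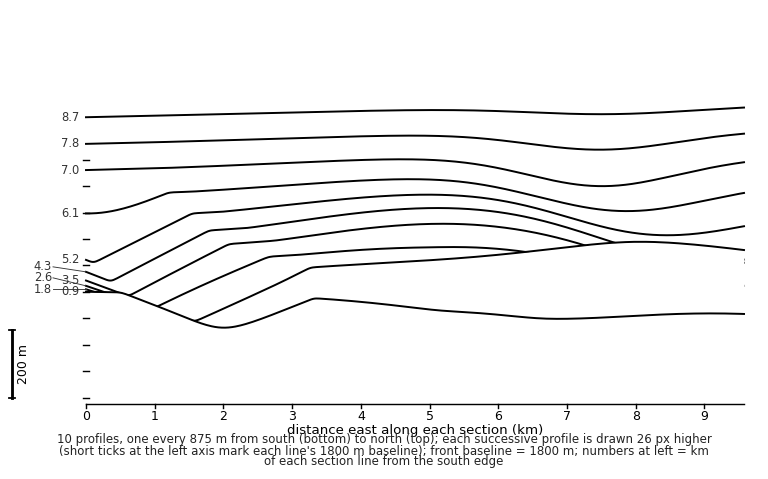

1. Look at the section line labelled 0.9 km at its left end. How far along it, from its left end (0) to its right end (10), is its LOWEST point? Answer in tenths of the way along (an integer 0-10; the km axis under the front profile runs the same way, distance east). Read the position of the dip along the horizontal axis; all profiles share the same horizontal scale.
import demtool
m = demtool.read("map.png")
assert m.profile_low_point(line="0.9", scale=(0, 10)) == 2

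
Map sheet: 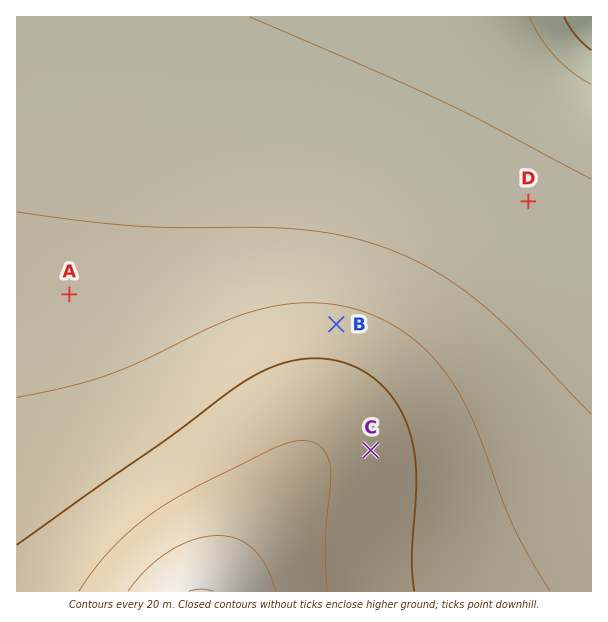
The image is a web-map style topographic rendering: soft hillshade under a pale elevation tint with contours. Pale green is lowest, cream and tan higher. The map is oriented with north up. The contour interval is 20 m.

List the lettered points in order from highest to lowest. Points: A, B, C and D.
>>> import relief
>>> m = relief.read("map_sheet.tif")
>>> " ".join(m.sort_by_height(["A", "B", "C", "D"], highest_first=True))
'C B A D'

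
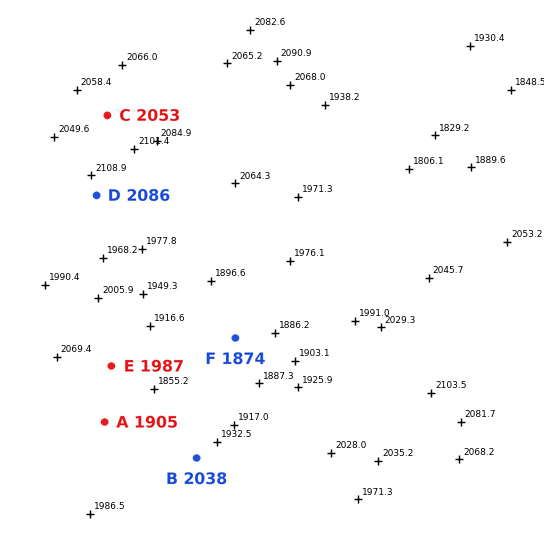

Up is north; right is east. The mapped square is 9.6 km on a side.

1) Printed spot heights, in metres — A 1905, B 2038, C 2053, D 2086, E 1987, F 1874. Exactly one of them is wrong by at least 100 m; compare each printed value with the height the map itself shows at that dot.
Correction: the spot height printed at B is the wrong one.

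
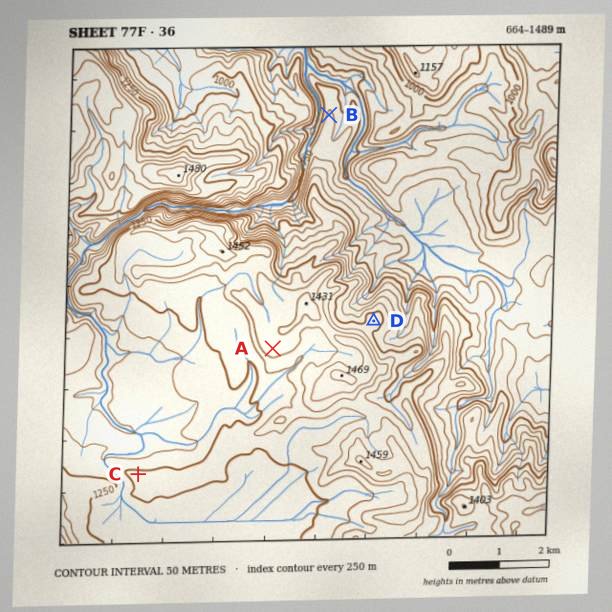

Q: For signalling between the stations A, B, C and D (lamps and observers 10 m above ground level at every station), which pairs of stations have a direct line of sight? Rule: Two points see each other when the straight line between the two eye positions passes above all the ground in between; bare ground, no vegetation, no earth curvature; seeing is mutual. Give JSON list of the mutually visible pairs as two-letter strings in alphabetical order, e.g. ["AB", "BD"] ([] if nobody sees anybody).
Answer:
["AC", "BD"]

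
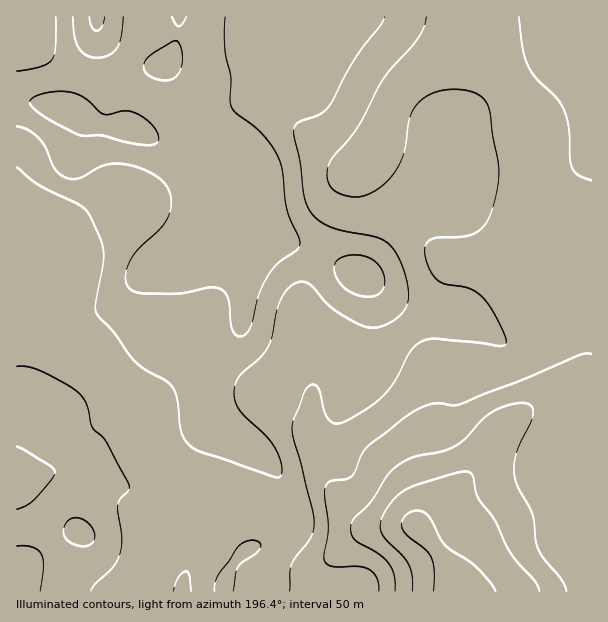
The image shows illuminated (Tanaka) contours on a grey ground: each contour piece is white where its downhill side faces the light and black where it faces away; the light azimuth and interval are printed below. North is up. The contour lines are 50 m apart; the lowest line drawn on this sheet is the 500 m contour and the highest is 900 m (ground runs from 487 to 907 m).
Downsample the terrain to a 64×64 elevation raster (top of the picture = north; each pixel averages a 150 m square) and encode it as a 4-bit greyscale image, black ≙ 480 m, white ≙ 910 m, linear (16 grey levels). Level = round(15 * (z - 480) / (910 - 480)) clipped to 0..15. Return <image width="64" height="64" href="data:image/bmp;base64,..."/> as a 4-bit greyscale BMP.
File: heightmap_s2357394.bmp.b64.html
<image width="64" height="64" href="data:image/bmp;base64,Qk12CAAAAAAAAHYAAAAoAAAAQAAAAEAAAAABAAQAAAAAAAAIAAATCwAAEwsAABAAAAAAAAAAAAAAABEREQAiIiIAMzMzAERERABVVVUAZmZmAHd3dwCIiIgAmZmZAKqqqgC7u7sAzMzMAN3d3QDu7u4A////AMy7qqqZmZmYiIiJqpmZiId3d3d3ZUMhEAAAEREiM0RVzLuqqqmZmZmIiImamZmIh3d3d3ZlQyEQAAEREiI0RVXMu7qqqpmZmYiIiZmZmZiHdmZmZlRDIRAAEREiI0RVVcy7u7uqqZmZiIiJmZmZmId2ZlVVVDIhEAERESI0RFVVu7u7u7upmZmYiIiZmpmZiHZlVVRDIhERERESIzRFVVW7u7u7u6qZmZmIiJmZmZmYh2VURDIhERERESIzREVVVbu7u7u7qpmZmZmIiZmZmZmHZVRDMhERERESIjNERVVVqqu7u7upmZmZmZiIiZmZmYdlVEMiEREREiIiM0RFVVWqqru7uqmZmZmZmIiIiJmZh2VUQzIREREiIiMzREVVVZqqq7uqqZmZmZmIiIiImZmHZVVEMiEREiIiMzREVVVVmZqqqqqpmZmZmYiIiIiZmYdlVVRDIiEiIiIzNERVVVWZmaqqqqqZmZmIiIiIiJmYd2ZlVUMyIiIiIzNERVVVVZmZmqqqqpmZmIiIiIiZmZh3ZmZVRDMzIiIjM0RVVVVVmZmaqqqpmZiIiIiJmZqpmHdmZmVURDMzMiMzRFVVVVWZmaqqqqmZiIiJmZmqqqmYd3dmZVVEREMzMzNEVVVVVZmqqqqqmZiIiJmaqqu6qYh3d3ZmVVREREMzM0RVVVVVqqqqqqqZmIiJmqq7u7qZh3d3d2ZlVVVVREMzREVVVVWqqqqqmZmYiImaq7u7qZiHd3d3dmZVVVVVRDM0RVVVVaqqqqqZmZiIiaq7u7qZiId3iId3ZmZVVVVUQzREVVVVqqqqqpmZmIiJqru7qZiIiHeIiHd2ZmZmZVVERERVVVWqu6qqmZmYiJmqu7qpiIiIiIiIiHd2ZmZmZVREREVVVbu6qqmZmZiImau7upmIiIiIiIiIh3dmZmZmVVVEVVVVqqqqmZmZmImZq7u6mYiIiIiImZiId3dmZmZmZVVVVVWqqpmZmZmZmZqqu7qZiIiIiIiZmYiHd3Zmd3dmZlVVVaqZmZmZmZmaqqq7qqmZiIiIiJmZmId3d3d3d3d2ZmVVmZmZmZmZmaqqqqqqqpmYiIiImZmYiHd3d3d3d3dmZmaZmZmZmZmaqqqqqru6qZmIiIiZmZiId3d3d3iId3dmZoiImZmZmaqqqqqqu7uqmZiIiJmZmYiIiIiIiIh3d3d2iIiZmZmaqqqqqqq7u7qZmYiJmZmZmIiIiIiIiHd3d3eIiJmZmZqqqqqqqru7uqmZmZmZmZmZiIiIiIiHd3eHd4iImZmZqqqqqqqqu7u6qZmZmZqqqpmYiIiIiHd3d4h3iIiZmZqqq7qqqqq7u7upmZmaqqqqqZiIiIiId3d3iIeIiIiZmqu7u7u7u7u8u6mZmaqru7upmIiIiId3d3eId4iIiImaq7u7u7u7u7y7qpmZq7vLu6mYiIiId3d3d4d3iIiIiJqru8zMzLu7zMu6qaqrvMy7qZiIiHd3d3d3d3eIiIiImau8zMzMzMzMy7uqqrvMzLupiId3d3d3d3d3d4iIiIiZq7vMzMzMzMzMu7uru7zLuqmId3d3d3d3d3d3iIiIiJmru8zMzMzMzMzLu7u7u7uqmYh3d3d3d3d3d3eIiIiImaq7vMzMzMzMzMy7u6qqqqmYiId3d3d3d3d3d4iIiIiaqqu7zMzMzMzMzLu6qqqpmZiIiIiId3d3d3d3iIiIiZqqqru8zMzMzMzMu6qpmZmZmIiIiIiHd3d3d3eIiIiZmqqqq7vMzMzMzMy7qZmZiIiIiIiIiId3d3d3d4iIiZmqqqqqu8zMzMzMy7qZmIiIiImZmZmYh3d3d3d3iImZqqqqqqq7zN3czMzLupmIiIiIiZmZmZiId3d3d3eZmaqqqqqqqrvM3d3MzMu6mIiIiIiJmZmZmIh3d3d3d5mqq7uqqqq7vMzd3czMy7qYiHd3iIiZmZmZiHd3d3eImqq7y7u6u7vMzN3czMzLupiHd3d4iJmZmZmId3d3eIiqq7zMy7u7zMzMzMzMzMuqmIh3d3eIiZmZmYh3d3d4iKqrzMzMzMzMzMzMzMzMu6mYiHd3d4iJmZmZiHd3d3iIqrvM3dzN3d3czMy7zMu7qZiIh3d3eImZmZiId3d3eIirvM3d3d3d3dzMu7u8u7qpmYiId3d4iZmZmId3d3d4iLvM3d3d3d3d3My7u7u7qqmZmYh3d3iJmZmYh3d3d3iIzM3d3d3d3d3MzLu7u7uqqZmZiId3eIiZmZiHd3d3iIjN3d3d3d3d3MzMy7u7uqqqqpmYiHd4iImZiId3d3eIiN3d3d3d3d3MzMzLu7uqqqqqqZiId3eIiIiIh3d3eIiI3d3d3dzM3MzMzMy7u6qqqqqpmYiHd3iIiIh3d3eIiIjMzMzMzMzN3d3czLu7qqqqqqqZiId3d3d3d3d3eIiIiLvMzMzMzM3d3dzMu7uqqqqqqpmYiHd3d3d3d3d4iIiIu7u8zMzM3d3d3cy7u6qqqqqqqZmIh3d3d3d3d4iIiIi7u7zN3d3d3d3dzLu7qqqqqqqqmYiId3d3d3d3iIiIiLu7vN3u3d3d3d3Mu7uqqqqqqqqZmIiHd3d3d3eIiIiIu7u83u7t3d3d3cy7uqqqqqqqqqmZiId3d3d3d4iIiIi7u7ze/+3d3d3dzLu6qqqqqqqqqpmYiHd3d3d4iJmYiLu7vN7/7d3d3d3My7qqqqqqqqqqmZiId3d3d3iImZiI"/>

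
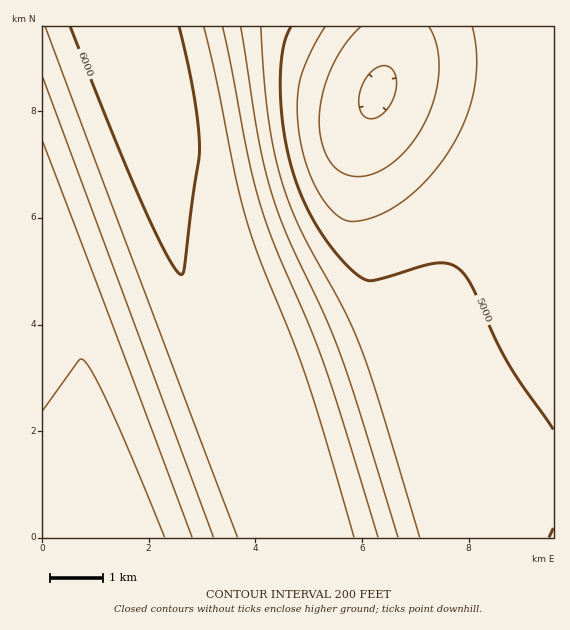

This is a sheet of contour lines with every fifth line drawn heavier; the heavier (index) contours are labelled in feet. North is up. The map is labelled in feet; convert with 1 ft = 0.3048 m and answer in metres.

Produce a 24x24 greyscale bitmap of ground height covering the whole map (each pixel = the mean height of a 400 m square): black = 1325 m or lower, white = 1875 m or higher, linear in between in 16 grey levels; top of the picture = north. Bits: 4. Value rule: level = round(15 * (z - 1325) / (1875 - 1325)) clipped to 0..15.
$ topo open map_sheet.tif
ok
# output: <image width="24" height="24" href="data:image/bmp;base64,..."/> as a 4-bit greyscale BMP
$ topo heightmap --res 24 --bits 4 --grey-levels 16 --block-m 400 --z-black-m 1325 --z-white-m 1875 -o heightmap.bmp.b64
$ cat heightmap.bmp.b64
<image width="24" height="24" href="data:image/bmp;base64,Qk2WAQAAAAAAAHYAAAAoAAAAGAAAABgAAAABAAQAAAAAACABAAATCwAAEwsAABAAAAAAAAAAAAAAABEREQAiIiIAMzMzAERERABVVVUAZmZmAHd3dwCIiIgAmZmZAKqqqgC7u7sAzMzMAN3d3QDu7u4A////AHd3d4q93d3Ll2ZmZXd3d5rN3d3Kh2ZmZXd3eJvN3d26hmZmZXd3eKzd3dy5dmZmZXd3ibzd3dyodmZmZXd3ir3d3duodmZmZXd3ms3d3cuXZmZmVXd4m83d3cqXZmZmVXd4q93d3bqHZmZlVXeJrN7d3Ll2ZmZlVXeJvN7d3Kh2ZmZVVXiKze7dy5dmZmZVVXibze7dyodlVVVVVXir3u7duXZVVVVVVYms3u7cuGVERVVVVIm87u7cp1QzRFVVVIq97u7bl0MjNEVVRJrN7u7bhkIiI0RVRJve7u7KhTIREjRFRKze7u7KdTIREjRERLzu7u3KdTIQESNERL3u7u25dTIQASNERM3u7u25dUIRESNEVM7v7uy5dUMhESNEVQ=="/>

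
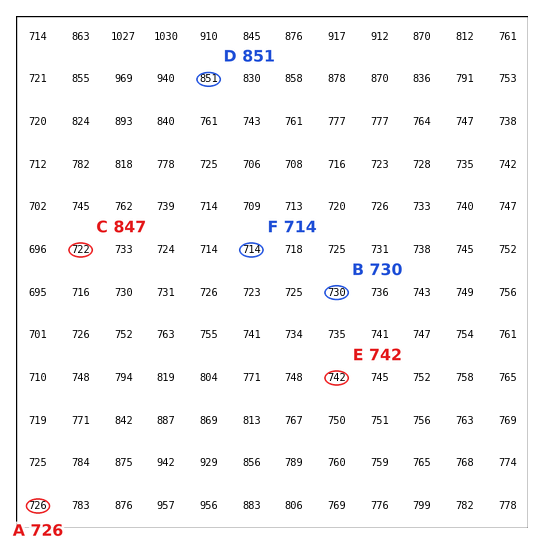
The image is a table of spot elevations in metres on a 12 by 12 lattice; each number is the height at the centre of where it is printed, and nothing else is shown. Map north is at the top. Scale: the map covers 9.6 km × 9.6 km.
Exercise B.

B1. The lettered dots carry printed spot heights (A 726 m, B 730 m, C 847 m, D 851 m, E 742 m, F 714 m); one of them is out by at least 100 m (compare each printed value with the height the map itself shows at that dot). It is C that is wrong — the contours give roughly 722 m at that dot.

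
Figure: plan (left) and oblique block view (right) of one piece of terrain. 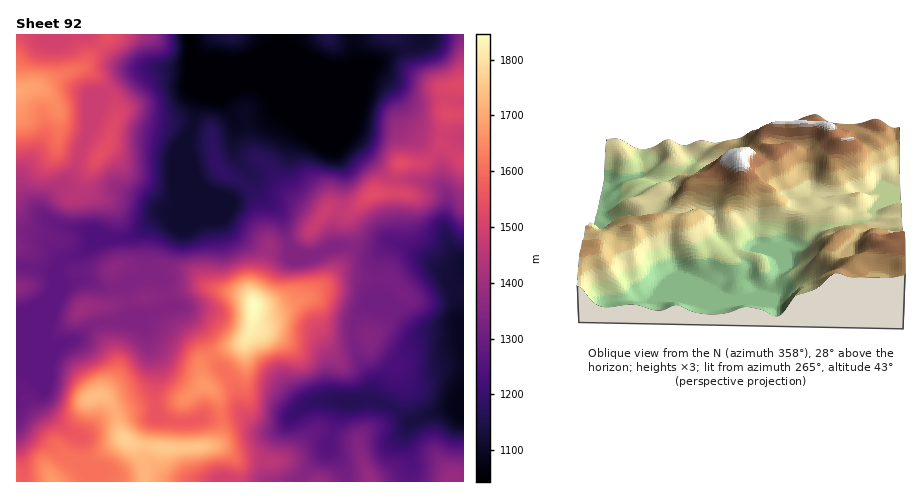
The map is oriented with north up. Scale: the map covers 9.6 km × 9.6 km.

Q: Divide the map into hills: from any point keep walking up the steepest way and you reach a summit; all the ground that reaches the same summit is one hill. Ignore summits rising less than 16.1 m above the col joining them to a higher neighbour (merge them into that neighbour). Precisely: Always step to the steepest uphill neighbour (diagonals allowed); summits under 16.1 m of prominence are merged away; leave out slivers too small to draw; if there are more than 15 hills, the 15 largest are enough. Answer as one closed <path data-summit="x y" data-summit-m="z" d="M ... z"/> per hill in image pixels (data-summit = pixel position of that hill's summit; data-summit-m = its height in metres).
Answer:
<path data-summit="255 306" data-summit-m="1846" d="M190 166l0 23-9 22-17 10-11 12-4 20 0 17 14 11 6 25 9 0 4 2 20 24 12 28 17 19 6 11 7 25 8 9 12 6 13 0 12-9-12 14-7 13-4 12 0 11 2 7 5 4 25 0 6-10 24-23 1-10 14-37 29-2 0-17-13-25-6-21 0-12 8-15 10-8 7 0 13 5 26 23 17 2 26-4 3 8 1-66-8 4-7 0-22-15-31-16-7 0-14 9-7 0-18-6-15 0-23 11-11-1-11-8-10-35-20-20-10-20-6 13-15 15-26-11-7-8z"/><path data-summit="17 91" data-summit-m="1700" d="M190 34l-174 1 1 231 17 1 21 6 8-14 17-6 15-14 10-1-52-15-10-9 1-11 11-14 9-5 9-9 9-31 8-14 2-14 9-21 23-18 16-7 11-2 41 2 1-13z"/><path data-summit="101 155" data-summit-m="1542" d="M159 68l-26 4-9 5-23 18-9 21-2 14-8 14-9 31-9 9-9 5-11 14-1 11 6 7 12 5 22 4 22 8 19 0 12-3 19-18 7-3 12 2 7-5 9-22 0-31-4-10 0-10 6-11 10-33-10-24z"/><path data-summit="125 439" data-summit-m="1771" d="M155 370l0 12-5 11-17 11-30 13-18 17-6 3 2 4 1 22 4 3 6 16 181-1-6-5-1-16 9-22 11-16-9 8-11 1-11-5-18-12-31 3-17 5-13 0-12-3-8-6z"/><path data-summit="325 212" data-summit-m="1487" d="M277 104l0 3-13 11-11 2-19 0 1 14-2 16 6 13 14 13 7 17 20 20 10 35 11 8 11 1 22-10 0-20 8-21 2-35-12-24-25-15z"/><path data-summit="374 194" data-summit-m="1535" d="M286 111l-2 1 23 20 15 10 10 4 11 20 0 30-3 15-6 16 1 19 15 0 18 6 7 0 14-9 7 0 31 16 22 15 7 0 8-5 0-3-12-14-6-16-2-15 4-24-8-10-23-7-26-1-42-41z"/><path data-summit="402 163" data-summit-m="1535" d="M283 60l-32 0-8 3-34 0 54 22 6 7 5 9 11 10 64 27 42 41 26 1 18 4 10 7-3-11-1-16-4-6-24-22-11-7-9-20-10-10-13-5-13-3z"/><path data-summit="94 396" data-summit-m="1738" d="M129 321l-32 2-20 15-24 12-8-3 0 34-3 12 0 10 4 8 11 11 21 14 7-2 18-17 30-13 20-15 2-7 0-15-11-42-3-3z"/><path data-summit="370 338" data-summit-m="1348" d="M378 302l-7 0-9 7-9 16 3 22 16 36 0 17 21 7 17 14 39-14 14 3 1-73-4-8-26 3-17-2-26-23z"/><path data-summit="206 386" data-summit-m="1675" d="M178 306l-14 2-32 14 9 0 6 10 9 39-1 32 2 12 19 7 13 0 17-5 26-3 9 2 7 4-7-10-4-20-6-11-17-19-15-31-16-20z"/><path data-summit="447 114" data-summit-m="1525" d="M463 34l-38 0-8 9-20 7-27 16-22 4 36 13 10 11 9 25 9 8 14 6 37 5z"/><path data-summit="370 481" data-summit-m="1387" d="M375 400l-32 2-14 37-1 9 14 16 5 18 63 0 2-20-6-19 0-11 6-10-19-15z"/><path data-summit="82 309" data-summit-m="1397" d="M150 271l-14 6-13 9-10 2-11-1-18-8-21 7-6-5 0 13-14 38 0 12 5 5 5 1 24-12 20-15 16-2 18 1 37-15-5-26z"/><path data-summit="53 481" data-summit-m="1679" d="M42 340l-26 62 0 29 7 34 0 15 2 2 66 0-1-9-8-10-2-25-23-16-11-11-4-8 0-10 3-12 0-35z"/><path data-summit="220 169" data-summit-m="1189" d="M194 60l-2 11 10 23-10 33-6 11 5 33 5 11 7 8 26 11 18-19 2-9-10-10-5-8-1-13 2-19-16-30-6-16-11-14z"/>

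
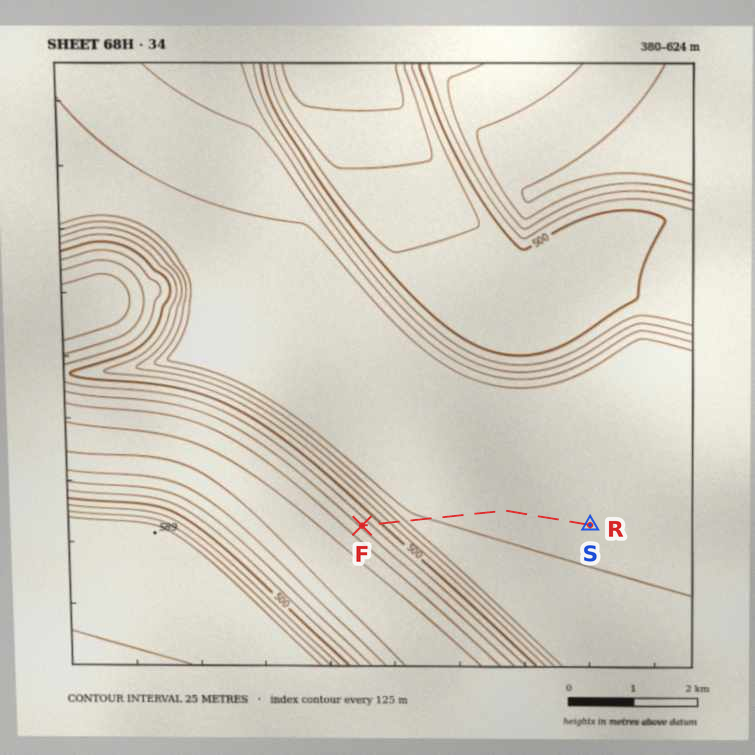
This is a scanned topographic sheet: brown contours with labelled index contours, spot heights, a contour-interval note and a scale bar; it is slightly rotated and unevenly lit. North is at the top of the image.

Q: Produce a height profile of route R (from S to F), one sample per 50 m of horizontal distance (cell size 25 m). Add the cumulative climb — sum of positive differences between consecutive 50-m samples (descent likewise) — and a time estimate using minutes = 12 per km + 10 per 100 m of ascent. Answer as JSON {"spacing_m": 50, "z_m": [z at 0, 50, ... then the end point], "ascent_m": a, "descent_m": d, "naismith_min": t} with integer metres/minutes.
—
{"spacing_m": 50, "z_m": [605, 605, 605, 605, 605, 605, 604, 604, 604, 604, 604, 604, 604, 604, 604, 604, 604, 604, 604, 604, 604, 604, 604, 604, 604, 604, 603, 603, 603, 603, 603, 603, 603, 602, 602, 602, 602, 602, 602, 602, 601, 601, 601, 601, 601, 601, 601, 600, 600, 600, 600, 600, 600, 599, 599, 595, 587, 577, 566, 555, 545, 535, 525, 516, 507, 498, 489, 481, 474, 466, 459, 455], "ascent_m": 0, "descent_m": 150, "naismith_min": 42}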